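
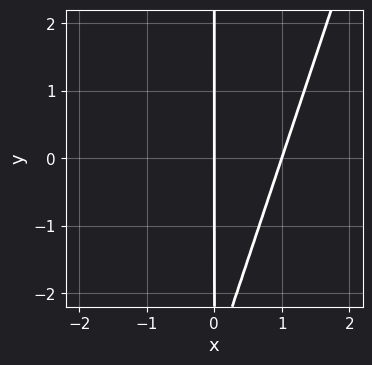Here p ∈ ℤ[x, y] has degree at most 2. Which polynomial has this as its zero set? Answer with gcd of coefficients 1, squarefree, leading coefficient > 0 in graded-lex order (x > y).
3*x^2 - x*y - 3*x

(a) The degree is 2 — the shape is more complex than any degree-1 curve.
(b) Reading off the gridlines: the visible y-axis segment lies entirely on the curve; the x-axis gridline crossings are at x ∈ {0, 1}.
(c) Assembling these constraints gives the stated polynomial.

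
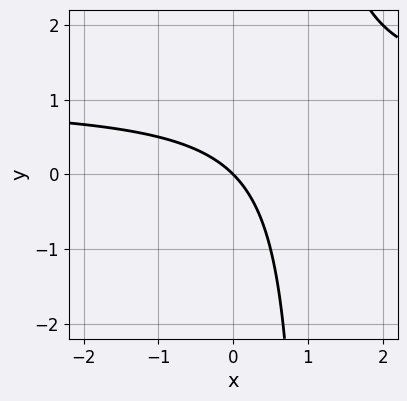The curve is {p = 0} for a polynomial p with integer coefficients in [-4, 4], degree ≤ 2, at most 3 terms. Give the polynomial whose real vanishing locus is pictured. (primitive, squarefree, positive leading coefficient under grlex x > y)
x*y - x - y

First, the degree is 2 — no degree-1 curve has this shape.
Next, from the visible intercepts: it crosses the x-axis at the gridline x = 0; one y-axis crossing is at y = 0.
Finally, putting this together gives p.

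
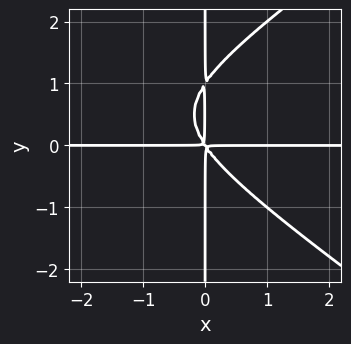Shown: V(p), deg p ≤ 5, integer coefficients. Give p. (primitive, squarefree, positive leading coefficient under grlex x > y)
1. Degree: a generic line meets the curve in up to 4 points, so deg p = 4.
2. Observable constraints: every point of the x-axis in the box is on the curve; the visible y-axis segment lies entirely on the curve.
3. Assembling these constraints gives the stated polynomial.

x^3*y - 2*x*y^3 + 3*x^2*y + 2*x*y^2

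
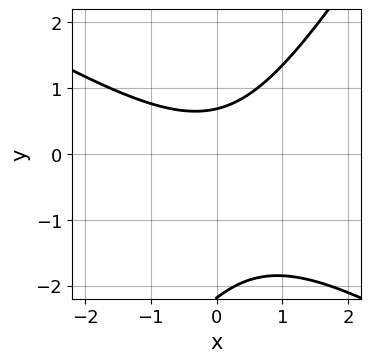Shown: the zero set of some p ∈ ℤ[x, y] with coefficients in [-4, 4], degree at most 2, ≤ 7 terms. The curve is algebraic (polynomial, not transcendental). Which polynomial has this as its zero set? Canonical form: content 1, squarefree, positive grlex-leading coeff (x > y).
1. Degree: no degree-1 curve has this shape, so deg p = 2.
2. Reading off the gridlines: the curve avoids every integer x-axis point in the box.
3. Together with the visible shape, these determine p as stated.

2*x^2 + 2*x*y - 2*y^2 - 3*y + 3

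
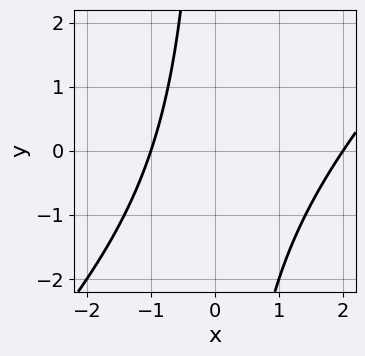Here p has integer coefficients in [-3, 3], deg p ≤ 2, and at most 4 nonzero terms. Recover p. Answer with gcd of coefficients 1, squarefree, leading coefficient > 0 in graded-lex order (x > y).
(a) The degree is 2 — no degree-1 curve has this shape.
(b) From the axis intercepts and sections: the x-axis gridline crossings are at x ∈ {-1, 2}; the curve avoids every integer y-axis point in the box.
(c) Putting this together gives p.

x^2 - x*y - x - 2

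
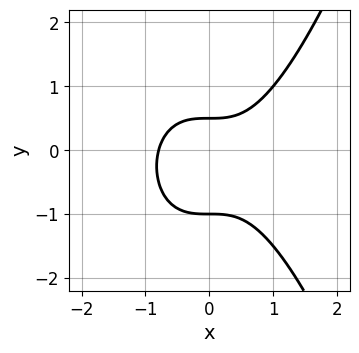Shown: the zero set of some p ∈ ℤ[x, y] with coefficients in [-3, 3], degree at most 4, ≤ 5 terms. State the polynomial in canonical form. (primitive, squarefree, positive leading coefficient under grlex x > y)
1. deg p = 3. A generic line meets the curve in up to 3 points.
2. Observable constraints: it crosses the y-axis at the gridline y = -1.
3. The integer polynomial consistent with all of this is the stated p.

2*x^3 - 2*y^2 - y + 1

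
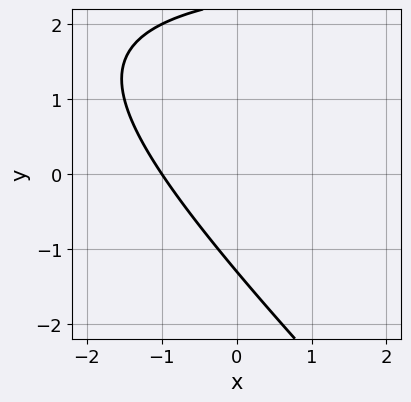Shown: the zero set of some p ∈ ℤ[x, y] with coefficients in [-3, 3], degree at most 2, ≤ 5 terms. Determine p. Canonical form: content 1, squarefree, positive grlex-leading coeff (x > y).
(a) Degree: no degree-1 curve has this shape, so deg p = 2.
(b) Against the integer gridlines: it crosses the x-axis at the gridline x = -1.
(c) These observations pin down the coefficients.

x*y + y^2 - 3*x - y - 3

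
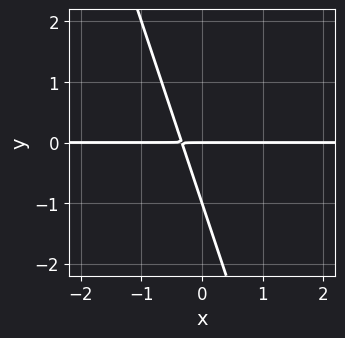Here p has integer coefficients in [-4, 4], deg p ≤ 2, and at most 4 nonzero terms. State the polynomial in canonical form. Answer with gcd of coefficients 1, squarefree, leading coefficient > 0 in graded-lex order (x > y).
3*x*y + y^2 + y

First, the degree is 2 — the shape is more complex than any degree-1 curve.
Then, observable constraints: every point of the x-axis in the box is on the curve; among the integer gridlines, it crosses the y-axis at y ∈ {-1, 0}.
Finally, putting this together gives p.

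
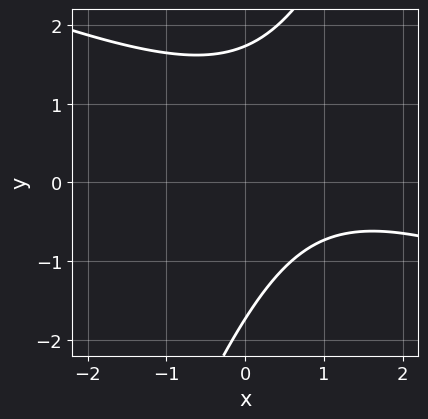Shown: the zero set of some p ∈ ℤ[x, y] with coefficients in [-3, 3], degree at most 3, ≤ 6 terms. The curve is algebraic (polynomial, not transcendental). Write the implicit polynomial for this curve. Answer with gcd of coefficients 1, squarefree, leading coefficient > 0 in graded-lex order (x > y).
1. deg p = 2. No degree-1 curve has this shape.
2. Checking where it meets the axes: it misses every integer gridline on the x-axis.
3. The integer polynomial consistent with all of this is the stated p.

x^2 + 2*x*y - y^2 - 2*x + 3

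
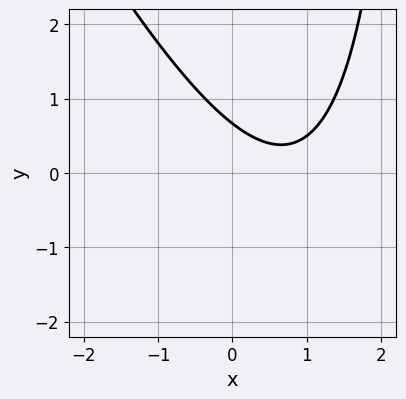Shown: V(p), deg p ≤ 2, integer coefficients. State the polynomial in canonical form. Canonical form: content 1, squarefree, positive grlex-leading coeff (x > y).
(a) The degree is 2 — the shape is more complex than any degree-1 curve.
(b) From the axis intercepts and sections: the curve avoids every integer x-axis point in the box.
(c) Matching integer coefficients to the picture gives p.

2*x^2 + x*y - 3*x - 3*y + 2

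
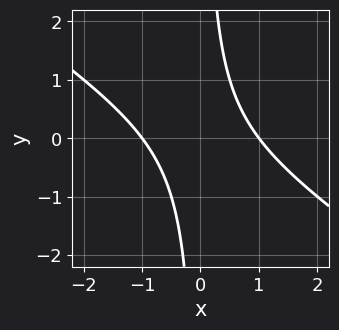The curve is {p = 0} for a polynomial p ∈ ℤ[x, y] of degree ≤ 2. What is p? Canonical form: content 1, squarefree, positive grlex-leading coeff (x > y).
2*x^2 + 3*x*y - 2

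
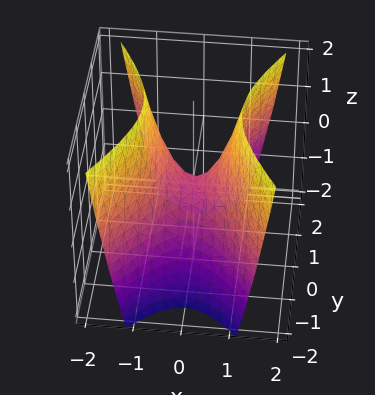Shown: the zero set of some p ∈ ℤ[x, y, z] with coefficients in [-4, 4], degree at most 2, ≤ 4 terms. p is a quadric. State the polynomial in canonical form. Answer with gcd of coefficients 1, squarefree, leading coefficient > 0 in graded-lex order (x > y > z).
(a) The degree is 2 — a saddle surface; a quadric.
(b) Symmetries: it's symmetric under x → −x, forcing even powers of x; the y ↦ −y reflection is a symmetry, so y appears only in even powers.
(c) Observable constraints: it meets the x-axis at x = 0 (among the integer gridlines); it crosses the y-axis at the gridline y = 0; one z-axis crossing is at z = 0.
(d) Putting this together gives p.

2*x^2 - y^2 - z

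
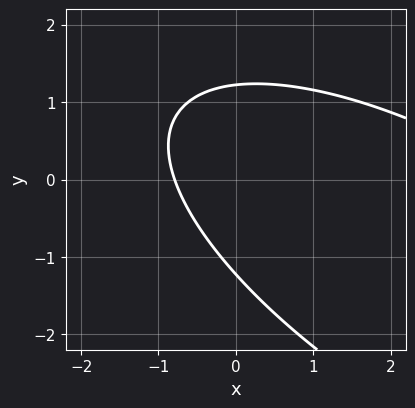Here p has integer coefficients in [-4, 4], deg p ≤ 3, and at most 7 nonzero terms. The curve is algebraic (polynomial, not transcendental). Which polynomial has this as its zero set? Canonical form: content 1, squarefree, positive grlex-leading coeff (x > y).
Degree: no degree-1 curve has this shape, so deg p = 2.
Putting this together gives p.

x^2 + 2*x*y + 2*y^2 - 3*x - 3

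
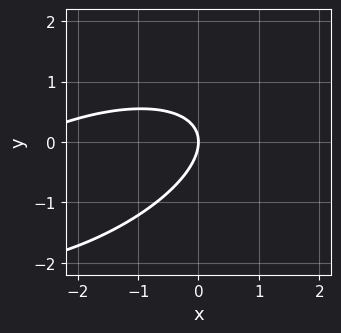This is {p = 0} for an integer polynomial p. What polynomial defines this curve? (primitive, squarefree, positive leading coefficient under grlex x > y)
x^2 - 2*x*y + 3*y^2 + 3*x

1. Degree: a generic line meets the curve in up to 2 points, so deg p = 2.
2. From the axis intercepts and sections: it meets the y-axis at y = 0 (among the integer gridlines); it crosses the x-axis at the gridline x = 0.
3. Assembling these constraints gives the stated polynomial.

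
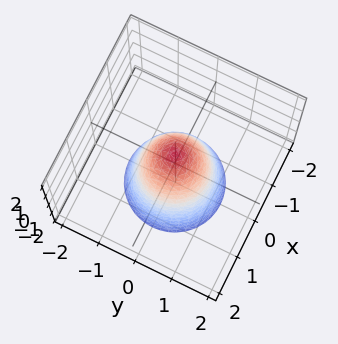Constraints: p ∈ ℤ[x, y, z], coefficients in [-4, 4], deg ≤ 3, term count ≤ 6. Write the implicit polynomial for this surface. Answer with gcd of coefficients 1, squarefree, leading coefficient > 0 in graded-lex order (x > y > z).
The degree is 2 — the shape is more complex than any degree-1 surface.
By symmetry, every cross-section ⟂ z is a circle, so x, y appear only via x² + y².
Reading off the gridlines: a circular section at z = -2 has radius between 1 and 2; it meets the z-axis at z = 1 (among the integer gridlines).
Putting this together gives p.

2*x^2 + 2*y^2 + z - 1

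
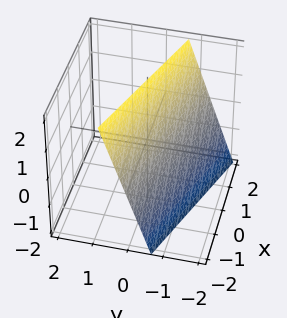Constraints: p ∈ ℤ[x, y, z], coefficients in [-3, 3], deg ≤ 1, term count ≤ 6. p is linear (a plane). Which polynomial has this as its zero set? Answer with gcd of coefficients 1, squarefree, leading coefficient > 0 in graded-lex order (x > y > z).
(a) deg p = 1. Every cross-section is a straight line — this is a plane.
(b) From the axis intercepts and sections: one z-axis crossing is at z = 2; one x-axis crossing is at x = -2.
(c) Fitting integer coefficients to these (and the overall shape) gives p.

x + 3*y - z + 2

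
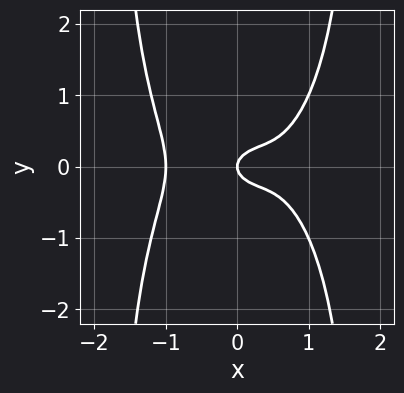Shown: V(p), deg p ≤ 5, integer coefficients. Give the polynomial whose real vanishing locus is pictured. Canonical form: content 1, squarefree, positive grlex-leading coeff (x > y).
2*x^4 + x^2*y^2 - x^2 - 3*y^2 + x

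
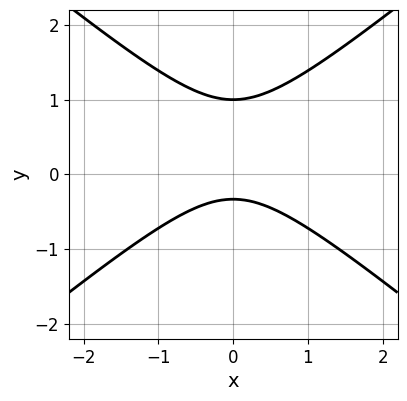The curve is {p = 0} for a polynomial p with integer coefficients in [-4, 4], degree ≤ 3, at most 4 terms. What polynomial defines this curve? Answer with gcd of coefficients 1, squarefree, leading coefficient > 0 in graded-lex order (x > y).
(a) Degree: the shape is more complex than any degree-1 curve, so deg p = 2.
(b) Symmetries: the x ↦ −x reflection is a symmetry, so x appears only in even powers.
(c) Reading off the gridlines: it crosses the y-axis at the gridline y = 1; no x-intercept at any integer in the box.
(d) Putting this together gives p.

2*x^2 - 3*y^2 + 2*y + 1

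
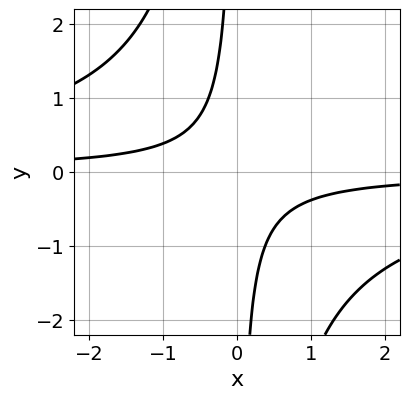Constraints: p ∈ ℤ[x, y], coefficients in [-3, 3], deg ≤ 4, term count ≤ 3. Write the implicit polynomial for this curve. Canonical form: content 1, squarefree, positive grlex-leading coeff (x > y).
(a) deg p = 4. The shape is more complex than any degree-3 curve.
(b) Checking where it meets the axes: it misses every integer gridline on the y-axis; no x-intercept at any integer in the box.
(c) Matching integer coefficients to the picture gives p.

x^2*y^2 + 3*x*y + 1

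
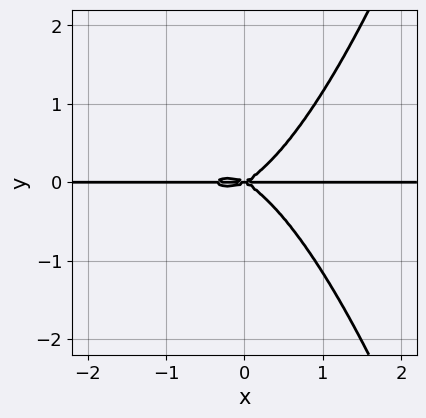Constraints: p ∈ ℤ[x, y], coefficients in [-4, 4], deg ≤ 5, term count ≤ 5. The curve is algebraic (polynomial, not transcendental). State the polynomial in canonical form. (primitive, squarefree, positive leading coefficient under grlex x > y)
3*x^3*y + x^2*y - 3*y^3

First, the degree is 4 — no degree-3 curve has this shape.
Next, observable constraints: the visible x-axis segment lies entirely on the curve; it crosses the y-axis at the gridline y = 0.
Finally, matching integer coefficients to the picture gives p.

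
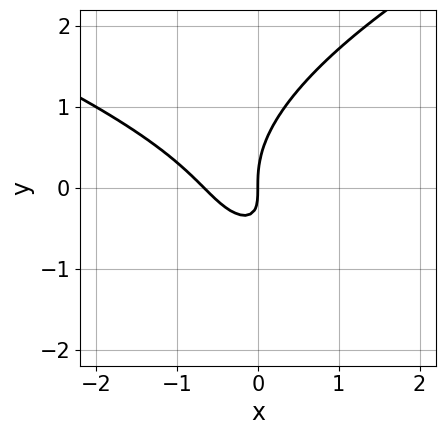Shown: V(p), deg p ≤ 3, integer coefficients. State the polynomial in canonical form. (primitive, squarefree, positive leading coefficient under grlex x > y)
(a) The degree is 3 — a generic line meets the curve in up to 3 points.
(b) Checking where it meets the axes: one y-axis crossing is at y = 0; one x-axis crossing is at x = 0.
(c) Together with the visible shape, these determine p as stated.

2*y^3 - 3*x^2 - 3*x*y - 2*x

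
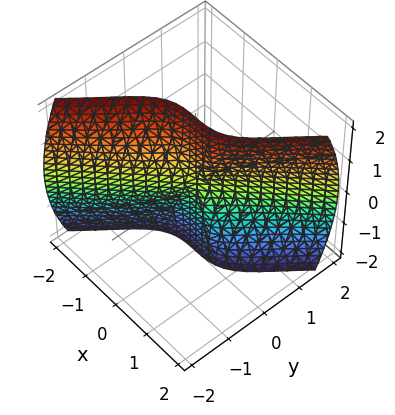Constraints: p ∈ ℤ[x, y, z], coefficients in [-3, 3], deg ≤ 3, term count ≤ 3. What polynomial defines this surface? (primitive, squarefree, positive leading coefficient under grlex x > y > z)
Degree: the shape is more complex than any degree-2 surface, so deg p = 3.
Against the integer gridlines: every point of the z-axis in the box is on the surface; one x-axis crossing is at x = 0; it crosses the y-axis at the gridline y = 0.
Fitting integer coefficients to these (and the overall shape) gives p.

3*x^3 - 3*y^3 - 2*y*z^2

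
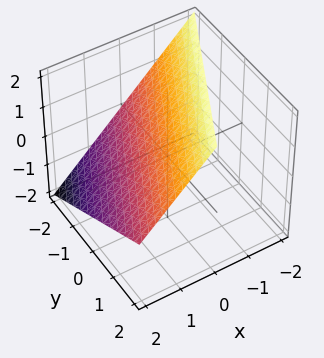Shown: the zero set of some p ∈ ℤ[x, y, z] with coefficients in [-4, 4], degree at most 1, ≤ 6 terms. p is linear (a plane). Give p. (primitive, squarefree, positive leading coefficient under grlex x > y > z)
2*x - y + 2*z - 2

(a) deg p = 1. Every cross-section is a straight line — this is a plane.
(b) Checking where it meets the axes: one z-axis crossing is at z = 1; it crosses the x-axis at the gridline x = 1.
(c) These observations pin down the coefficients. Check: (0, -2, 0) on the y-axis lies on the surface, and p(0, -2, 0) = 0. ✓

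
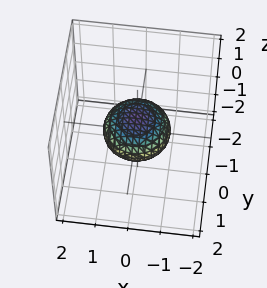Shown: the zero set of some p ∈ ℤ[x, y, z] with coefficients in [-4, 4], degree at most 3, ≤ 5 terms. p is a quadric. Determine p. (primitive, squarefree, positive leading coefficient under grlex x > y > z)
x^2 + y^2 + 2*z^2 - 1

deg p = 2.
Symmetries: the z ↦ −z reflection is a symmetry, so z appears only in even powers; rotational symmetry about the z-axis ⇒ p depends on x, y only through x² + y².
Observable constraints: the y-axis gridline crossings are at y ∈ {-1, 1}; a circular section at z = 0 has radius exactly 1.
Solving for integer coefficients yields p as stated.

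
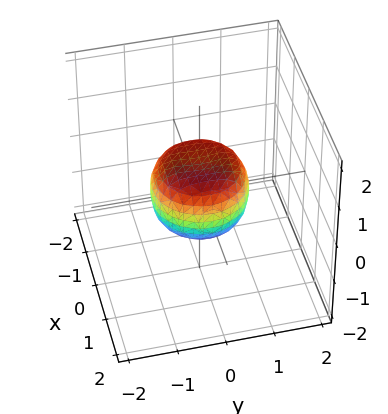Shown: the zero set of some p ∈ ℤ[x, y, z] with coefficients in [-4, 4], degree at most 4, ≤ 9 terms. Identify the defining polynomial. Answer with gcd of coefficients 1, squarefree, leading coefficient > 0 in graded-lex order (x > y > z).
(a) Degree: a generic line meets the surface in up to 4 points, so deg p = 4.
(b) Symmetries: every cross-section ⟂ z is a circle, so x, y appear only via x² + y².
(c) From the visible intercepts: among the integer gridlines, it crosses the x-axis at x ∈ {-1, 1}; the y-axis gridline crossings are at y ∈ {-1, 1}; a circular section at z = 0 has radius exactly 1.
(d) Putting this together gives p.

2*x^4 + 4*x^2*y^2 + 2*y^4 - x^2 - y^2 + 2*z^2 - 1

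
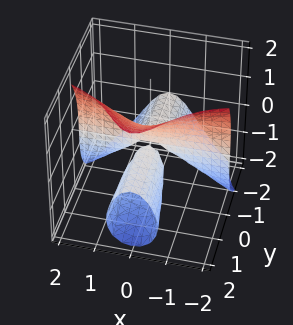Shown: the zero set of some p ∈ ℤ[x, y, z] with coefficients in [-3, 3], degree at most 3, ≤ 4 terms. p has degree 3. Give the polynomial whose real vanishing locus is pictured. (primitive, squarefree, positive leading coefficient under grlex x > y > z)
The picture has 2 separate pieces. They look like related sheets of one shape, so recover p as a whole.
deg p = 3. No degree-2 surface has this shape.
Checking where it meets the axes: it meets the z-axis at z = 0 (among the integer gridlines); the visible y-axis segment lies entirely on the surface.
Matching integer coefficients to the picture gives p. Check: (2, 0, 0) on the x-axis lies on the surface, and p(2, 0, 0) = 0. ✓

3*x^2*y - z^3 + 2*y*z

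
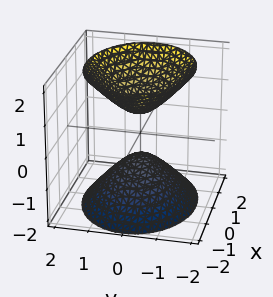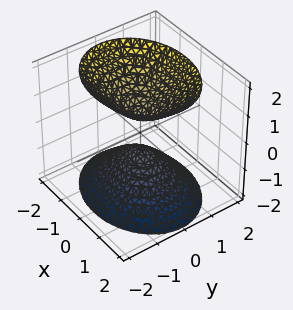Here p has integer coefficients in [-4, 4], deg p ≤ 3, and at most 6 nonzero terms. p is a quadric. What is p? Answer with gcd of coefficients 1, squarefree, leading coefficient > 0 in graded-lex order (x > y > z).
There are 2 components.
deg p = 2.
Symmetries: the y ↦ −y reflection is a symmetry, so y appears only in even powers; it's symmetric under x → −x, forcing even powers of x; it's symmetric under z → −z, forcing even powers of z.
From the visible intercepts: the surface avoids every integer x-axis point in the box; it misses every integer gridline on the y-axis.
Solving for integer coefficients yields p as stated.

2*x^2 + 3*y^2 - 2*z^2 + 1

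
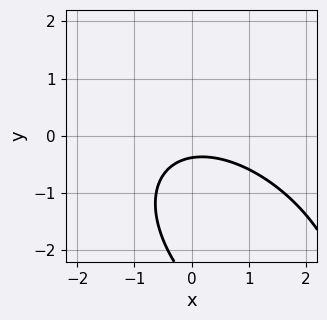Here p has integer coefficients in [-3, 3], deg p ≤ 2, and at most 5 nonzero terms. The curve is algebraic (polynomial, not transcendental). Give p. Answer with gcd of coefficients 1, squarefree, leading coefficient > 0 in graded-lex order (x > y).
x^2 + x*y + y^2 + 3*y + 1

First, degree: no degree-1 curve has this shape, so deg p = 2.
Then, from the visible intercepts: no x-intercept at any integer in the box.
Finally, these observations pin down the coefficients.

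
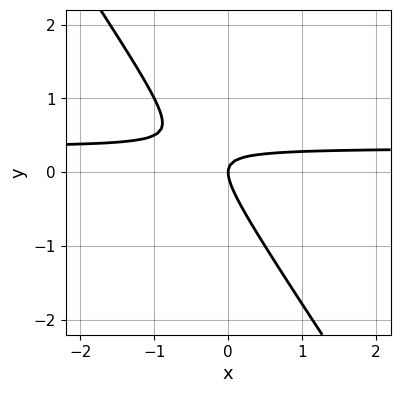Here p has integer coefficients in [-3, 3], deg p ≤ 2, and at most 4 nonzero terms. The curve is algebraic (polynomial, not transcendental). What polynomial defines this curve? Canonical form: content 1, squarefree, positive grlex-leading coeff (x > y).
3*x*y + 2*y^2 - x

Degree: the shape is more complex than any degree-1 curve, so deg p = 2.
Against the integer gridlines: it meets the x-axis at x = 0 (among the integer gridlines); it crosses the y-axis at the gridline y = 0.
The integer polynomial consistent with all of this is the stated p.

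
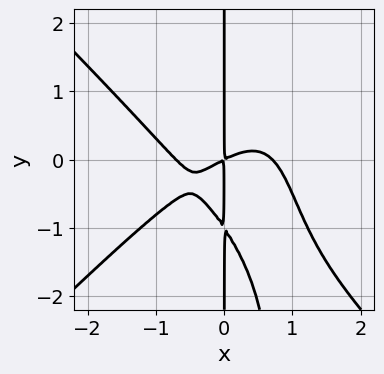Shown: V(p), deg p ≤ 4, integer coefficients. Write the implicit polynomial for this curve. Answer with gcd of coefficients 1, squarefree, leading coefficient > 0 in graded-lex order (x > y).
2*x^4 - 2*x^2*y^2 + 2*x*y^2 - x^2 + 2*x*y

(a) deg p = 4.
(b) Against the integer gridlines: the visible y-axis segment lies entirely on the curve.
(c) Together with the visible shape, these determine p as stated.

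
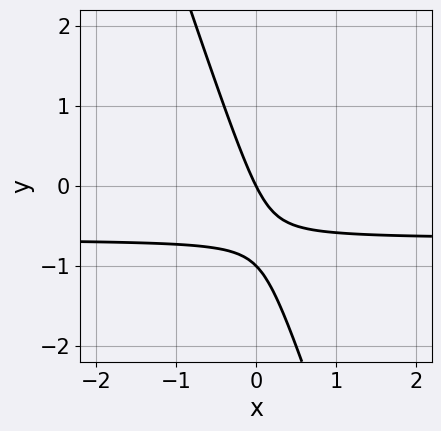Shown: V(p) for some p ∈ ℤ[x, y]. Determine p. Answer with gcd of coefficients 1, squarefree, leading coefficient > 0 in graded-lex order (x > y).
3*x*y + y^2 + 2*x + y

(a) deg p = 2.
(b) Observable constraints: it crosses the x-axis at the gridline x = 0; the y-axis gridline crossings are at y ∈ {-1, 0}.
(c) Together with the visible shape, these determine p as stated.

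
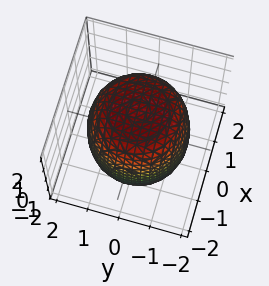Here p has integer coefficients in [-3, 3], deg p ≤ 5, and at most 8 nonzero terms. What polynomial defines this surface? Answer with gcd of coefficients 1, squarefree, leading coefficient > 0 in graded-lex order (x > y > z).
x^4 + 2*x^2*y^2 + y^4 - x^2 - y^2 + z^2 - 3

deg p = 4. No degree-3 surface has this shape.
By symmetry, every cross-section ⟂ z is a circle, so x, y appear only via x² + y².
From the visible intercepts: a circular section at z = -1 has radius between 1 and 2.
Assembling these constraints gives the stated polynomial.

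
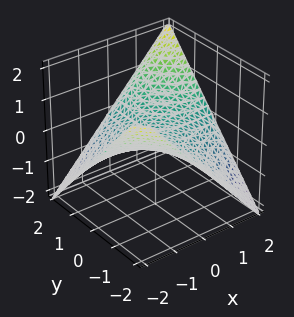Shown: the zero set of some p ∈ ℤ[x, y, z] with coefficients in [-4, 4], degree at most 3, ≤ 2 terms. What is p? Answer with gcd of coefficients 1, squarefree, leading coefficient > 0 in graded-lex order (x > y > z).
(a) The degree is 2 — a saddle surface; a quadric.
(b) From the axis intercepts and sections: the visible x-axis segment lies entirely on the surface; one z-axis crossing is at z = 0; every point of the y-axis in the box is on the surface.
(c) Putting this together gives p.

x*y - 2*z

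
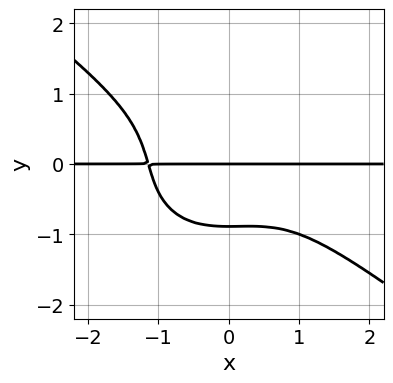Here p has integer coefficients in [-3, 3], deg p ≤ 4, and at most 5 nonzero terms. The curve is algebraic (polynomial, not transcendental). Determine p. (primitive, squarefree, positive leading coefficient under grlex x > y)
1. The degree is 4 — no degree-3 curve has this shape.
2. From the axis intercepts and sections: the visible x-axis segment lies entirely on the curve; it meets the y-axis at y = 0 (among the integer gridlines).
3. Solving for integer coefficients yields p as stated.

2*x^3*y + x^2*y^2 + 3*y^4 + y^2 + 3*y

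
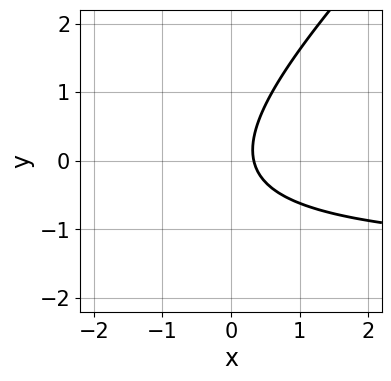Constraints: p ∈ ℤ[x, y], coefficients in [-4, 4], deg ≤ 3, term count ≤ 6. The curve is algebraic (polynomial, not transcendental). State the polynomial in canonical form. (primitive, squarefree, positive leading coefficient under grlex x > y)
2*x*y - 2*y^2 + 3*x - 1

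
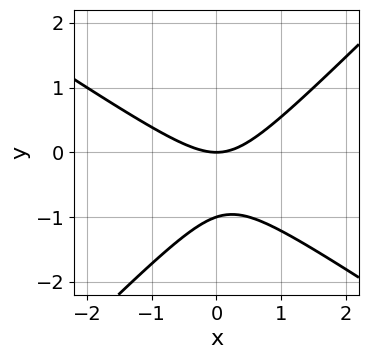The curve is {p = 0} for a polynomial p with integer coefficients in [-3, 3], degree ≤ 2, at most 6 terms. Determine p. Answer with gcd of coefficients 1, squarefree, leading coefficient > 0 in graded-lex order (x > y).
2*x^2 + x*y - 3*y^2 - 3*y

(a) The degree is 2 — a generic line meets the curve in up to 2 points.
(b) Observable constraints: the y-axis gridline crossings are at y ∈ {-1, 0}; it crosses the x-axis at the gridline x = 0.
(c) Matching integer coefficients to the picture gives p.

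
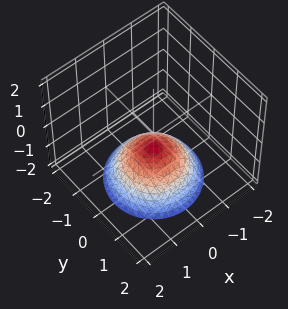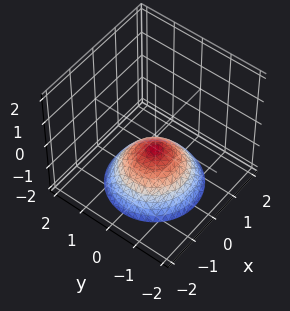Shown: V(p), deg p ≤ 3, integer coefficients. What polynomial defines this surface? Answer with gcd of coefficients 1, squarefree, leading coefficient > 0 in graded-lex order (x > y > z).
deg p = 2. The shape is more complex than any degree-1 surface.
By symmetry, every cross-section ⟂ z is a circle, so x, y appear only via x² + y².
Observable constraints: no x-intercept at any integer in the box; a circular section at z = -1 has radius between 0 and 1; the surface avoids every integer y-axis point in the box.
Fitting integer coefficients to these (and the overall shape) gives p.

2*x^2 + 2*y^2 + 3*z + 2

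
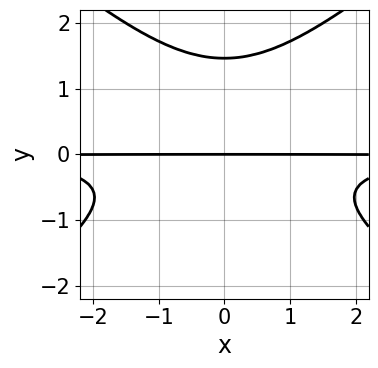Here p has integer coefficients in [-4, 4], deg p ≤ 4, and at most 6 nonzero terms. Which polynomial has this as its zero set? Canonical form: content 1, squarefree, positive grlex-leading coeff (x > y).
deg p = 4. A generic line meets the curve in up to 4 points.
Symmetries: it's symmetric under x → −x, forcing even powers of x.
Checking where it meets the axes: every point of the x-axis in the box is on the curve; it crosses the y-axis at the gridline y = 0.
Putting this together gives p.

2*x^2*y^2 - 3*y^4 + 3*y^3 + 3*y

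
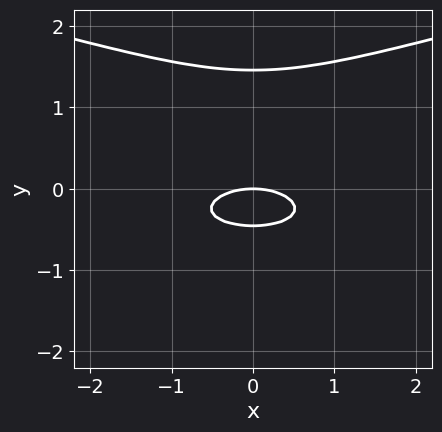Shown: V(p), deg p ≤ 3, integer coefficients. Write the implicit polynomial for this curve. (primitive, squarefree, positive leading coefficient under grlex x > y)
3*y^3 - x^2 - 3*y^2 - 2*y

First, degree: no degree-2 curve has this shape, so deg p = 3.
Then, symmetries: mirror symmetry x ↦ −x ⇒ only even powers of x.
Then, checking where it meets the axes: it meets the y-axis at y = 0 (among the integer gridlines); it crosses the x-axis at the gridline x = 0.
Finally, fitting integer coefficients to these (and the overall shape) gives p.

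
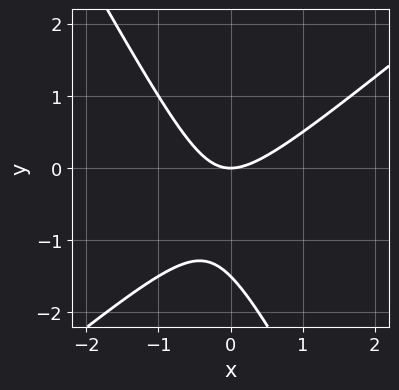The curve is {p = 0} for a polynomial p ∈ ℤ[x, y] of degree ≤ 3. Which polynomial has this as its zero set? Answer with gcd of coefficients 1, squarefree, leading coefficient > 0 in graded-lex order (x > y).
3*x^2 - 2*x*y - 2*y^2 - 3*y

(a) deg p = 2.
(b) Reading off the gridlines: one x-axis crossing is at x = 0; one y-axis crossing is at y = 0.
(c) These observations pin down the coefficients.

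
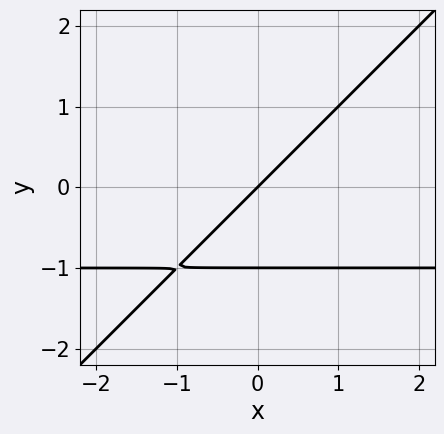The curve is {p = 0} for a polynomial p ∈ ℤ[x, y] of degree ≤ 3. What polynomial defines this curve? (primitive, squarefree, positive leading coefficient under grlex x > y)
(a) Degree: the shape is more complex than any degree-1 curve, so deg p = 2.
(b) Against the integer gridlines: it crosses the x-axis at the gridline x = 0; among the integer gridlines, it crosses the y-axis at y ∈ {-1, 0}.
(c) Matching integer coefficients to the picture gives p.

x*y - y^2 + x - y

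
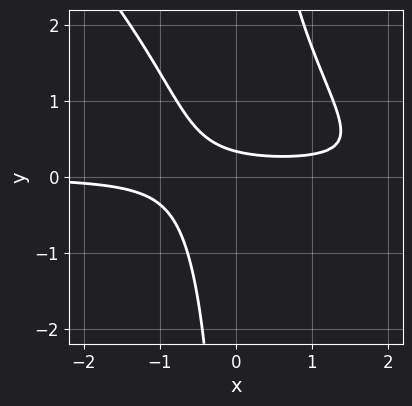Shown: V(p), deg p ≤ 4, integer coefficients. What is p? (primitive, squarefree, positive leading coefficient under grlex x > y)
2*x^2*y + 2*x*y^2 - 3*x*y - 3*y + 1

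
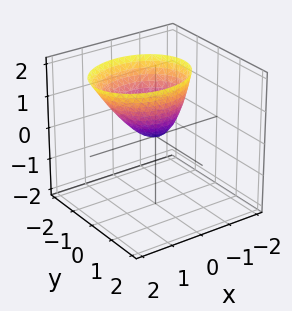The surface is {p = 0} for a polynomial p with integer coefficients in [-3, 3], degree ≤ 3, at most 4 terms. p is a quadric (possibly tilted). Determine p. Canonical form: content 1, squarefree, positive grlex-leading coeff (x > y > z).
2*x^2 - x*z + 3*y^2 - 2*z

(a) The degree is 2 — a generic line meets the surface in up to 2 points.
(b) Reading off the gridlines: it meets the y-axis at y = 0 (among the integer gridlines); it crosses the z-axis at the gridline z = 0; it meets the x-axis at x = 0 (among the integer gridlines).
(c) Assembling these constraints gives the stated polynomial.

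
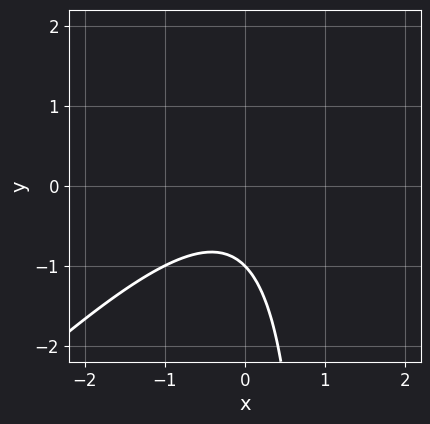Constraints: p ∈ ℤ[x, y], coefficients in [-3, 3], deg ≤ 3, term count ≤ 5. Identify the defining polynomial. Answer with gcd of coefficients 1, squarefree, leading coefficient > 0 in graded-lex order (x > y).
x^2 - x*y + y + 1

Degree: no degree-1 curve has this shape, so deg p = 2.
From the visible intercepts: it meets the y-axis at y = -1 (among the integer gridlines); it misses every integer gridline on the x-axis.
The integer polynomial consistent with all of this is the stated p.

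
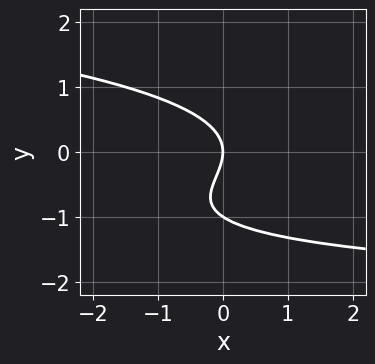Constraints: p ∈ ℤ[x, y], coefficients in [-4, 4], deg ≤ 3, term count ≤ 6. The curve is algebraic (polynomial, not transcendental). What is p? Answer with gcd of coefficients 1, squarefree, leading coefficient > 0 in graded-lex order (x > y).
3*y^3 + x*y + 3*y^2 + 3*x

1. Degree: no degree-2 curve has this shape, so deg p = 3.
2. Checking where it meets the axes: it meets the x-axis at x = 0 (among the integer gridlines); among the integer gridlines, it crosses the y-axis at y ∈ {-1, 0}.
3. Assembling these constraints gives the stated polynomial.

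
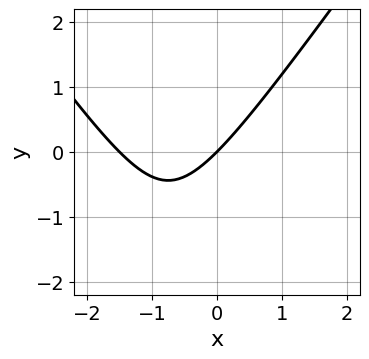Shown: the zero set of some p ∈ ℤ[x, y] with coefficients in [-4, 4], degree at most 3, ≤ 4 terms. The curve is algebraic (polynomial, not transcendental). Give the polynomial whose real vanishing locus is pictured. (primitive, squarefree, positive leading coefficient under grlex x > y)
2*x^2 - y^2 + 3*x - 3*y

(a) Degree: no degree-1 curve has this shape, so deg p = 2.
(b) Observable constraints: it crosses the x-axis at the gridline x = 0; one y-axis crossing is at y = 0.
(c) Putting this together gives p.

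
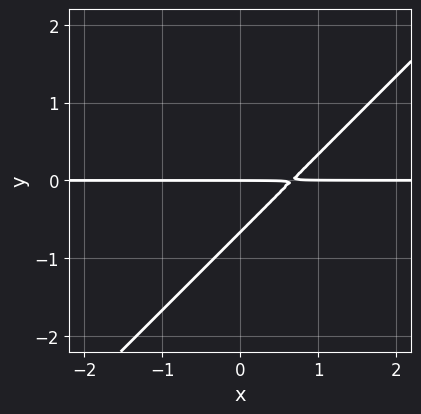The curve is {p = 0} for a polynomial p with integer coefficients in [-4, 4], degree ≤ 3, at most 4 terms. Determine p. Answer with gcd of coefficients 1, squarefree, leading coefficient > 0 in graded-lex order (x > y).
3*x*y - 3*y^2 - 2*y

(a) Degree: no degree-1 curve has this shape, so deg p = 2.
(b) Checking where it meets the axes: every point of the x-axis in the box is on the curve; it meets the y-axis at y = 0 (among the integer gridlines).
(c) The integer polynomial consistent with all of this is the stated p.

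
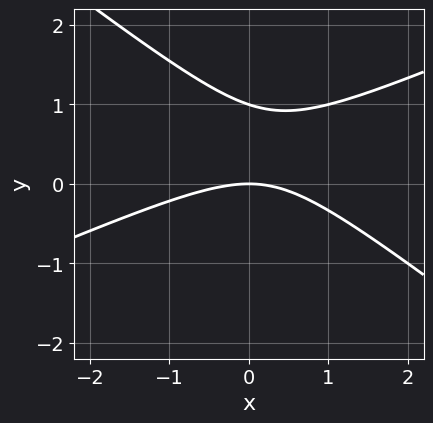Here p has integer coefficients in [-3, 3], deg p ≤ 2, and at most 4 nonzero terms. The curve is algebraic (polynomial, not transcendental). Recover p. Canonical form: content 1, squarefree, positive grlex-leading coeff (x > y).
x^2 - x*y - 3*y^2 + 3*y

deg p = 2. A generic line meets the curve in up to 2 points.
From the visible intercepts: the y-axis gridline crossings are at y ∈ {0, 1}; it meets the x-axis at x = 0 (among the integer gridlines).
Fitting integer coefficients to these (and the overall shape) gives p.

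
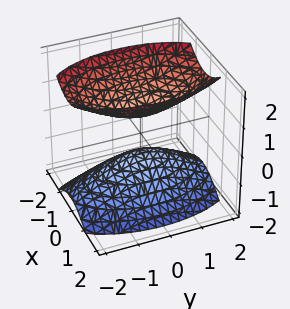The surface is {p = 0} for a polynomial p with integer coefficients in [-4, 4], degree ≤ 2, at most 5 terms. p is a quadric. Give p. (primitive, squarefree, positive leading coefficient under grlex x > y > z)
There are 2 components.
The degree is 2 — two separate bowl-shaped sheets opening away from each other; a quadric.
Symmetries: mirror symmetry x ↦ −x ⇒ only even powers of x; mirror symmetry y ↦ −y ⇒ only even powers of y; mirror symmetry z ↦ −z ⇒ only even powers of z.
From the visible intercepts: it misses every integer gridline on the x-axis; it misses every integer gridline on the y-axis.
Together with the visible shape, these determine p as stated.

3*x^2 + y^2 - 2*z^2 + 1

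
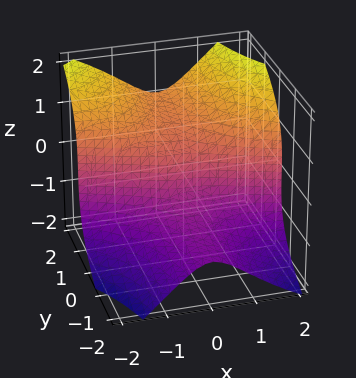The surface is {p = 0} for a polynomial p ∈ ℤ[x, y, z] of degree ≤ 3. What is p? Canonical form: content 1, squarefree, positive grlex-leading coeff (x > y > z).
x^3 + 3*x^2*y - 2*z^3 + y

deg p = 3. No degree-2 surface has this shape.
Reading off the gridlines: one x-axis crossing is at x = 0; it crosses the z-axis at the gridline z = 0.
Putting this together gives p.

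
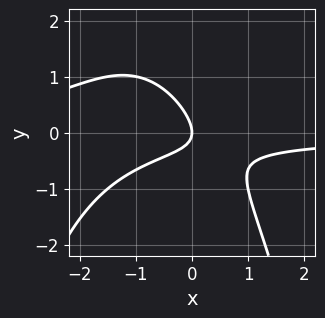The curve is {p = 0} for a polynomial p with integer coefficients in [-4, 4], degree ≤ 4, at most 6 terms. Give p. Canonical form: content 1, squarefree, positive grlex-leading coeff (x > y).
2*x^2*y + 3*x*y + 3*y^2 + 2*x

deg p = 3.
From the axis intercepts and sections: it crosses the x-axis at the gridline x = 0; it meets the y-axis at y = 0 (among the integer gridlines).
Solving for integer coefficients yields p as stated.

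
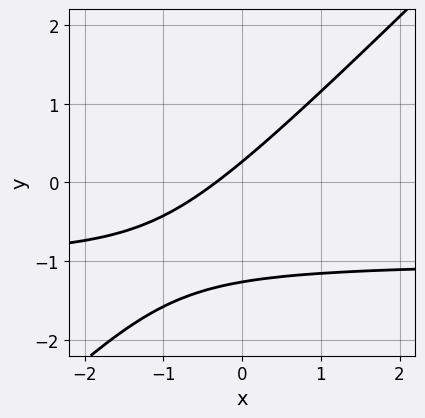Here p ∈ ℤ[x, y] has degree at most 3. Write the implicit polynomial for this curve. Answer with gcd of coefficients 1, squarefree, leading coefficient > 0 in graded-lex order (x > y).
1. Degree: the shape is more complex than any degree-1 curve, so deg p = 2.
2. Solving for integer coefficients yields p as stated.

3*x*y - 3*y^2 + 3*x - 3*y + 1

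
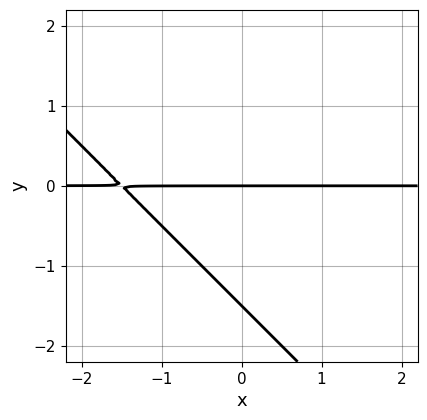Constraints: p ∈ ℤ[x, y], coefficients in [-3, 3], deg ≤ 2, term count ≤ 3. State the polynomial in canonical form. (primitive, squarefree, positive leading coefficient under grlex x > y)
(a) deg p = 2. The shape is more complex than any degree-1 curve.
(b) Reading off the gridlines: every point of the x-axis in the box is on the curve; it meets the y-axis at y = 0 (among the integer gridlines).
(c) Matching integer coefficients to the picture gives p.

2*x*y + 2*y^2 + 3*y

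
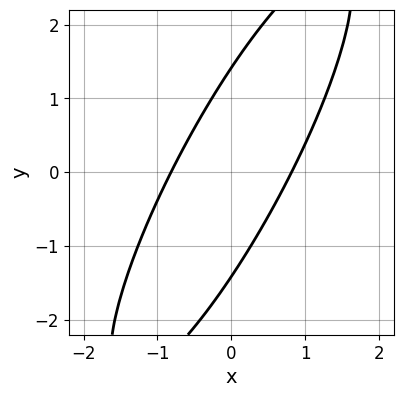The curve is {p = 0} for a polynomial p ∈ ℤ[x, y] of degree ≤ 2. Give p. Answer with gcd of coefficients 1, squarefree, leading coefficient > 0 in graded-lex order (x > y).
deg p = 2. A generic line meets the curve in up to 2 points.
The integer polynomial consistent with all of this is the stated p.

3*x^2 - 3*x*y + y^2 - 2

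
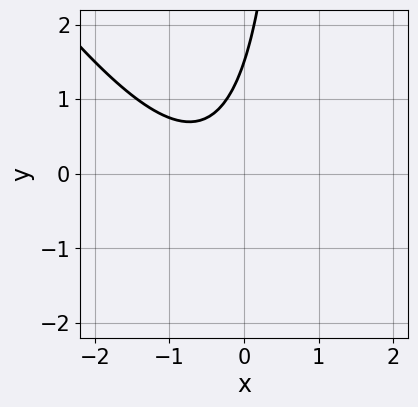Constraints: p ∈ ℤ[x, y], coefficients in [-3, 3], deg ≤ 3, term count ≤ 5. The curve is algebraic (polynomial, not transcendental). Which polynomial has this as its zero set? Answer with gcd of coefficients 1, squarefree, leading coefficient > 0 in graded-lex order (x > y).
1. The degree is 2 — a generic line meets the curve in up to 2 points.
2. From the axis intercepts and sections: it misses every integer gridline on the x-axis.
3. The integer polynomial consistent with all of this is the stated p.

3*x^2 + 2*x*y + 3*x - 2*y + 3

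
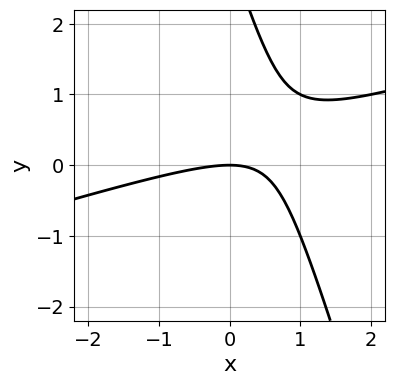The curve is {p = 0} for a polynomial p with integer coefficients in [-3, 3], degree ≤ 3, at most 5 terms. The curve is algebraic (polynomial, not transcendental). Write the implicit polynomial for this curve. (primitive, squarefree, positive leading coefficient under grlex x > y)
(a) The degree is 2 — the shape is more complex than any degree-1 curve.
(b) From the visible intercepts: it meets the x-axis at x = 0 (among the integer gridlines); one y-axis crossing is at y = 0.
(c) The integer polynomial consistent with all of this is the stated p.

x^2 - 3*x*y - y^2 + 3*y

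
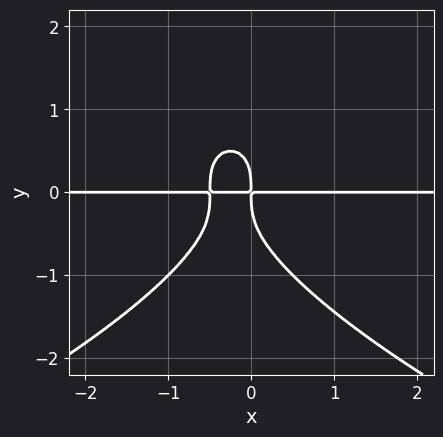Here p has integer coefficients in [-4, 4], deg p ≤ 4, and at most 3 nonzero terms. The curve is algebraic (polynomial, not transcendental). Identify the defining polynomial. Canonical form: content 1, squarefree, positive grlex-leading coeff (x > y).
deg p = 4. A generic line meets the curve in up to 4 points.
Reading off the gridlines: the visible x-axis segment lies entirely on the curve.
Putting this together gives p.

y^4 + 2*x^2*y + x*y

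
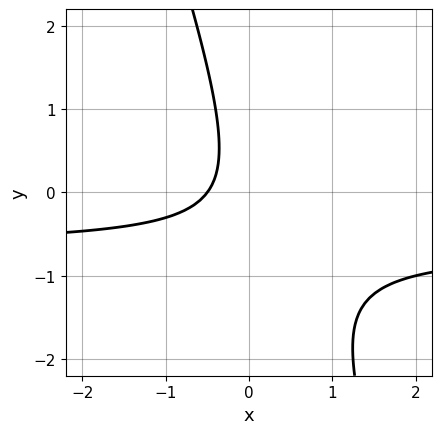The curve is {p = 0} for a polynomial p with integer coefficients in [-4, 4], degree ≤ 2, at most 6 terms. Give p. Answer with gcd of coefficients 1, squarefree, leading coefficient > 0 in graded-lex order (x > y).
3*x*y + y^2 + 2*x + 1

First, deg p = 2. A generic line meets the curve in up to 2 points.
Then, from the visible intercepts: the curve avoids every integer y-axis point in the box.
Finally, the integer polynomial consistent with all of this is the stated p.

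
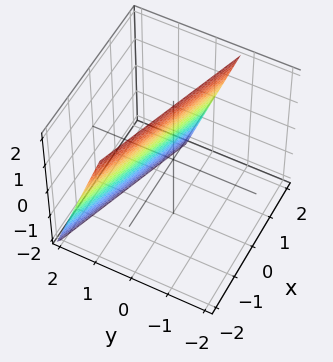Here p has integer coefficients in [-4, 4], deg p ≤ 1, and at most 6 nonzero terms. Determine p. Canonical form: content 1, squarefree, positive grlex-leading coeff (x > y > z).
x + 3*y + z - 2

Degree: every cross-section is a straight line — this is a plane, so deg p = 1.
Checking where it meets the axes: it crosses the x-axis at the gridline x = 2; it meets the z-axis at z = 2 (among the integer gridlines).
Solving for integer coefficients yields p as stated.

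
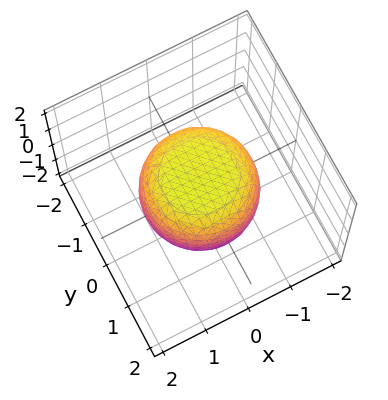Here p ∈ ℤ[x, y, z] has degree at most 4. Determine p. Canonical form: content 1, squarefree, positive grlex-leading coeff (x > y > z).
2*x^4 + 4*x^2*y^2 + 2*y^4 - x^2 - y^2 + 3*z^2 - 3

First, the degree is 4 — a generic line meets the surface in up to 4 points.
Then, by symmetry, the z-axis is an axis of rotation, so x and y enter only as x² + y².
Then, observable constraints: a circular section at z = 0 has radius between 1 and 2; among the integer gridlines, it crosses the z-axis at z ∈ {-1, 1}.
Finally, the integer polynomial consistent with all of this is the stated p.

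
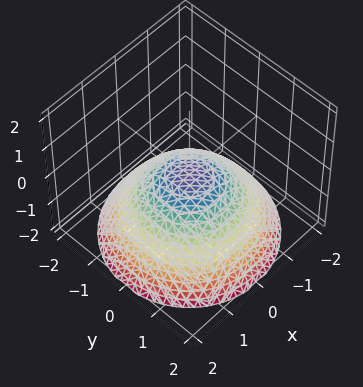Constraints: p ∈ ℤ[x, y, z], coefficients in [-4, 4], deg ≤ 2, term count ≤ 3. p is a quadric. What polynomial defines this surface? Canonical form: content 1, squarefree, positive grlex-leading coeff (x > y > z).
(a) The degree is 2 — a single bowl opening along one axis; a quadric.
(b) Symmetries: rotational symmetry about the z-axis ⇒ p depends on x, y only through x² + y².
(c) Against the integer gridlines: one x-axis crossing is at x = 0; it meets the y-axis at y = 0 (among the integer gridlines); one z-axis crossing is at z = 0; a circular section at z = -1 has radius between 1 and 2.
(d) These observations pin down the coefficients.

x^2 + y^2 + 2*z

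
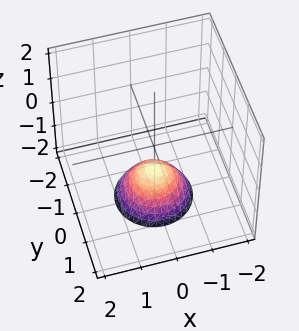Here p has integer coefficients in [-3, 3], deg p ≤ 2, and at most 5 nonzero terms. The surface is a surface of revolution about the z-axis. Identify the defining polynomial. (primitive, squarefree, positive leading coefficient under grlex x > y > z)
1. deg p = 2. A generic line meets the surface in up to 2 points.
2. Symmetries: the surface is invariant under rotation about z: p = q(x² + y², z).
3. From the axis intercepts and sections: it misses every integer gridline on the x-axis; a circular section at z = -2 has radius exactly 1; the surface avoids every integer y-axis point in the box.
4. Fitting integer coefficients to these (and the overall shape) gives p. Check: (0, 0, -1) on the z-axis lies on the surface, and p(0, 0, -1) = 0. ✓

x^2 + y^2 + z + 1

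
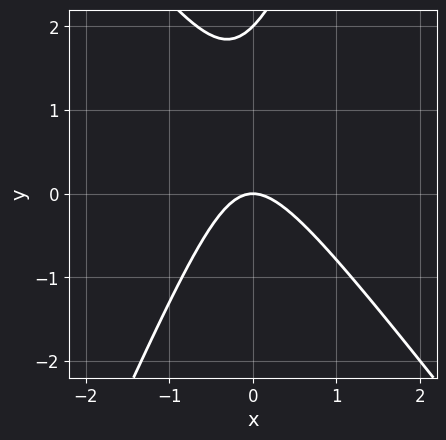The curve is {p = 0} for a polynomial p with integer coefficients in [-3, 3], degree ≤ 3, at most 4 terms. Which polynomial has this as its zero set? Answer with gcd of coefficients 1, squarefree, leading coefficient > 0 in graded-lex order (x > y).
(a) Degree: the shape is more complex than any degree-1 curve, so deg p = 2.
(b) From the visible intercepts: it meets the x-axis at x = 0 (among the integer gridlines); the y-axis gridline crossings are at y ∈ {0, 2}.
(c) Solving for integer coefficients yields p as stated.

3*x^2 + x*y - y^2 + 2*y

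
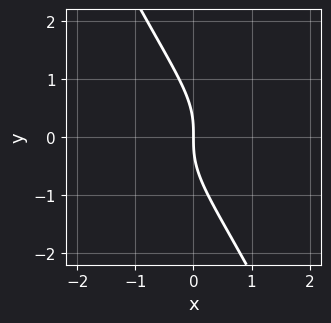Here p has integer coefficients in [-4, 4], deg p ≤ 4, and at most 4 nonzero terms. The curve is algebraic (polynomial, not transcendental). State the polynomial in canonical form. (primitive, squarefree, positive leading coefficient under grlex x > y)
2*x*y^2 + y^3 + 2*x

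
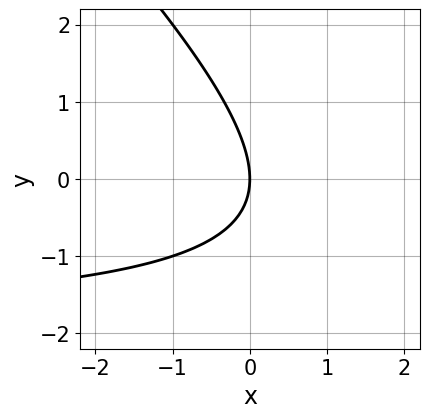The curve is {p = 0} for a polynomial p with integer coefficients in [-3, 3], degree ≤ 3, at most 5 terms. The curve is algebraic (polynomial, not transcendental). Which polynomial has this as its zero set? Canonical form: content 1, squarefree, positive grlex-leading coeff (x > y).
x*y + y^2 + 2*x

(a) The degree is 2 — the shape is more complex than any degree-1 curve.
(b) Against the integer gridlines: one y-axis crossing is at y = 0; it crosses the x-axis at the gridline x = 0.
(c) Solving for integer coefficients yields p as stated.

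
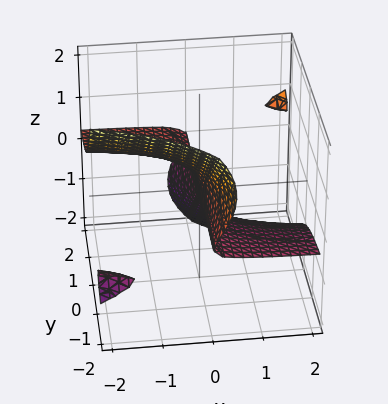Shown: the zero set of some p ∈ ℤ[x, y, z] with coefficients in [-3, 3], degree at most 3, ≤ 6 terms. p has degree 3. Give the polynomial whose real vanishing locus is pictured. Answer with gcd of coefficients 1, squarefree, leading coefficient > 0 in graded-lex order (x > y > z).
3*x*y*z - 3*y*z^2 - 3*z^3 - 2*x

1. I count 2 distinct pieces. They look like related sheets of one shape, so recover p as a whole.
2. The degree is 3 — a generic line meets the surface in up to 3 points.
3. Checking where it meets the axes: it meets the z-axis at z = 0 (among the integer gridlines); it meets the x-axis at x = 0 (among the integer gridlines); every point of the y-axis in the box is on the surface.
4. The integer polynomial consistent with all of this is the stated p.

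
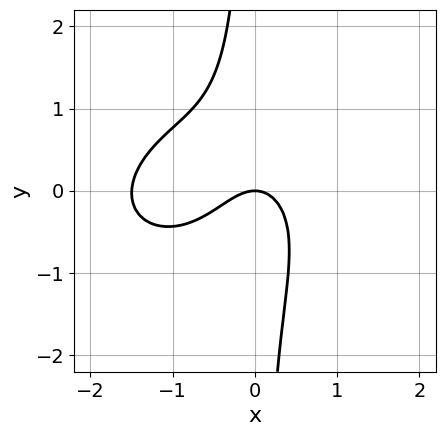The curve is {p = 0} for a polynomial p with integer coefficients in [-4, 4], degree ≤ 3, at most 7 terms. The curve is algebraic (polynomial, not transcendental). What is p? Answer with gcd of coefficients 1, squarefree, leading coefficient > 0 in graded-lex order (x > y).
First, degree: the shape is more complex than any degree-2 curve, so deg p = 3.
Then, from the visible intercepts: one y-axis crossing is at y = 0; it crosses the x-axis at the gridline x = 0.
Finally, putting this together gives p.

2*x^3 - x^2*y + 3*x*y^2 + 3*x^2 + 2*y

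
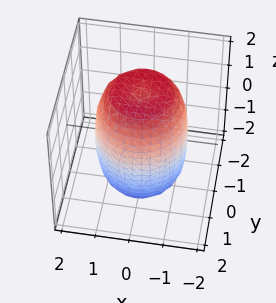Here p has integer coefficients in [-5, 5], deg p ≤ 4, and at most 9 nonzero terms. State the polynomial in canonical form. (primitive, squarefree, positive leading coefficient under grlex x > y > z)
2*x^4 + 4*x^2*y^2 + 2*y^4 - 2*x^2 - 2*y^2 + z^2 - 3

First, the degree is 4 — a generic line meets the surface in up to 4 points.
Next, by symmetry, the z-axis is an axis of rotation, so x and y enter only as x² + y².
Then, checking where it meets the axes: a circular section at z = -1 has radius between 1 and 2.
Finally, matching integer coefficients to the picture gives p.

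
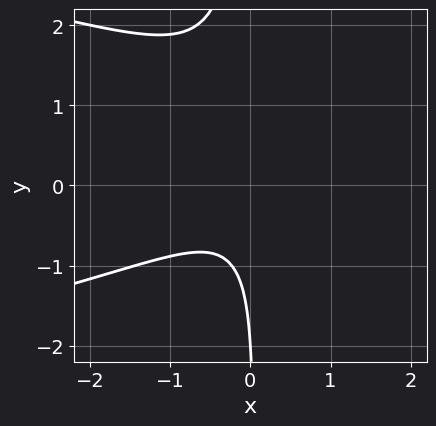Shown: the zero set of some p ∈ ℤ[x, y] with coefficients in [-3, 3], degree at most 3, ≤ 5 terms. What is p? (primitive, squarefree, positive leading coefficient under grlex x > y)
The degree is 3 — the shape is more complex than any degree-2 curve.
Against the integer gridlines: one y-axis crossing is at y = -2; no x-intercept at any integer in the box.
Assembling these constraints gives the stated polynomial.

3*x*y^2 + 3*x^2 - 2*x*y + y + 2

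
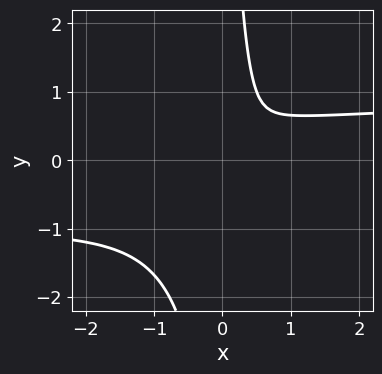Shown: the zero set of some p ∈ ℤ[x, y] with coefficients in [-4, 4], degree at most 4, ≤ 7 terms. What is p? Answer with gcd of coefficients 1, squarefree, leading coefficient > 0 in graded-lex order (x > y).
First, deg p = 4. No degree-3 curve has this shape.
Finally, putting this together gives p.

x^2*y^2 + 2*x*y^3 + 2*x*y^2 - x^2 - 2*y^2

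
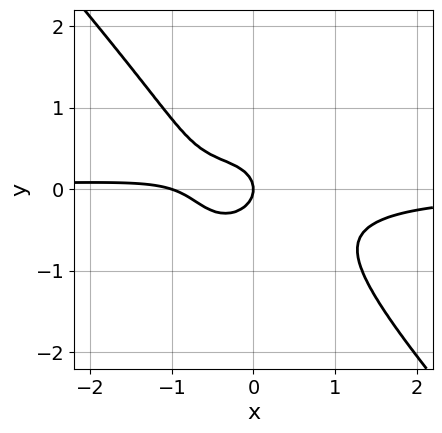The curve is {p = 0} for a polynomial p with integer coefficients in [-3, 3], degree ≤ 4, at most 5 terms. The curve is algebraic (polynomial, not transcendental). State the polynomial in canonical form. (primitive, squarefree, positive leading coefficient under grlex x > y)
3*x^3*y + 2*y^4 + x^2 + 2*y^2 + x

First, deg p = 4. The shape is more complex than any degree-3 curve.
Next, observable constraints: among the integer gridlines, it crosses the x-axis at x ∈ {-1, 0}; it meets the y-axis at y = 0 (among the integer gridlines).
Finally, the integer polynomial consistent with all of this is the stated p.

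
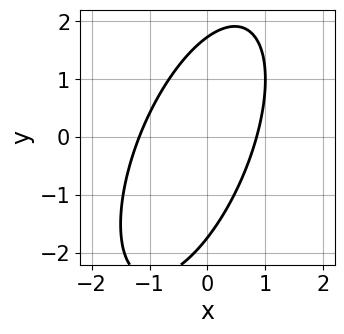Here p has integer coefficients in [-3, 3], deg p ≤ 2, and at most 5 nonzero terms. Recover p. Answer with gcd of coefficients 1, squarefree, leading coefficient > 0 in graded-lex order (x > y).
1. The degree is 2 — no degree-1 curve has this shape.
2. Solving for integer coefficients yields p as stated.

3*x^2 - 2*x*y + y^2 + x - 3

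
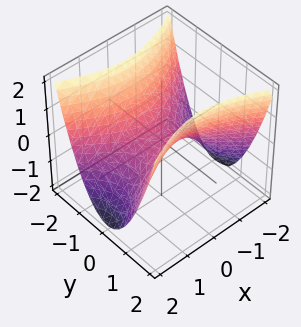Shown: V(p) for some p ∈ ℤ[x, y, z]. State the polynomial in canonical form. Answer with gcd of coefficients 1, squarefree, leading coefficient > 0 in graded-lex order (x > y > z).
(a) The degree is 2 — a hyperbolic paraboloid; a quadric.
(b) Symmetries: the x ↦ −x reflection is a symmetry, so x appears only in even powers; the y ↦ −y reflection is a symmetry, so y appears only in even powers.
(c) From the axis intercepts and sections: it crosses the y-axis at the gridline y = 0; it meets the z-axis at z = 0 (among the integer gridlines).
(d) These observations pin down the coefficients.

x^2 - 2*y^2 + 2*z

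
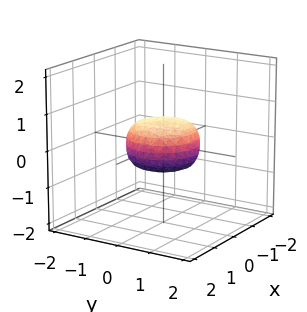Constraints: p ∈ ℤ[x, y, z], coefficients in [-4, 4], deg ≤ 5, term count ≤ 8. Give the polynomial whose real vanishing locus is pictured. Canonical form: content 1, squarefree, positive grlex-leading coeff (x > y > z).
2*x^4 + 4*x^2*y^2 + 2*y^4 - x^2 - y^2 + 3*z^2 - 1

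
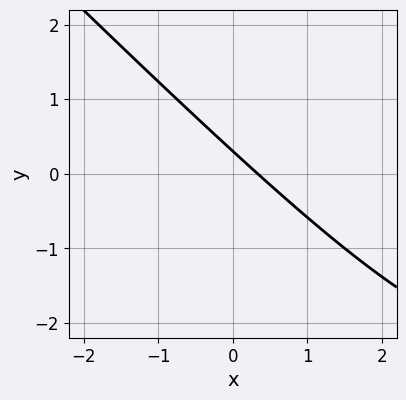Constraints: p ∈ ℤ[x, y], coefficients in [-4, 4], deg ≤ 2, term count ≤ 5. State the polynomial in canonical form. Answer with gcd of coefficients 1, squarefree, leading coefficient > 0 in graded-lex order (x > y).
x*y + y^2 + 3*x + 3*y - 1

(a) deg p = 2.
(b) The integer polynomial consistent with all of this is the stated p.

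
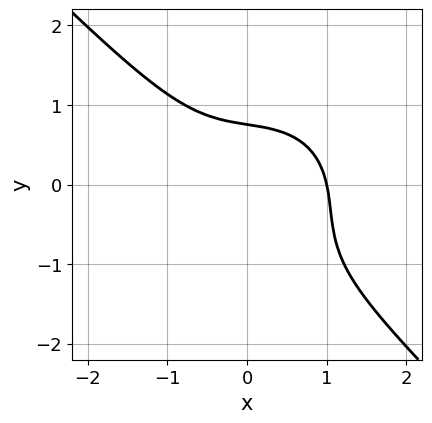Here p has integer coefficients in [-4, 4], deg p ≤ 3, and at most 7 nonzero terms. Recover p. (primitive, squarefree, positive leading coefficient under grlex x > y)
3*x^3 + 3*y^3 + 2*x*y + 3*y^2 - 3

First, degree: the shape is more complex than any degree-2 curve, so deg p = 3.
Then, observable constraints: it crosses the x-axis at the gridline x = 1.
Finally, these observations pin down the coefficients.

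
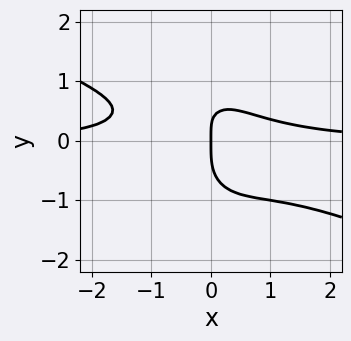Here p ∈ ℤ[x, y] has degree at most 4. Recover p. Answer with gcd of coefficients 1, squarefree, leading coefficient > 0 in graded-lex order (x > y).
(a) Degree: a generic line meets the curve in up to 4 points, so deg p = 4.
(b) From the axis intercepts and sections: one x-axis crossing is at x = 0; it meets the y-axis at y = 0 (among the integer gridlines).
(c) Matching integer coefficients to the picture gives p.

x^3*y + 2*x^2*y^2 + y^4 + x*y - x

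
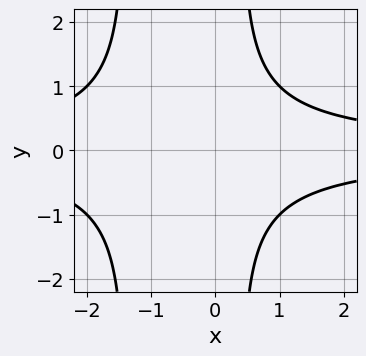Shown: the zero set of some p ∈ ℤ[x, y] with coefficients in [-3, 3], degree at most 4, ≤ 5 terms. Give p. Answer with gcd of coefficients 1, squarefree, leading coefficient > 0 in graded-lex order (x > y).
2*x^2*y^2 + 2*x*y^2 - y^2 - 3

First, degree: a generic line meets the curve in up to 4 points, so deg p = 4.
Next, symmetries: the y ↦ −y reflection is a symmetry, so y appears only in even powers.
Next, observable constraints: the curve avoids every integer y-axis point in the box; it misses every integer gridline on the x-axis.
Finally, putting this together gives p.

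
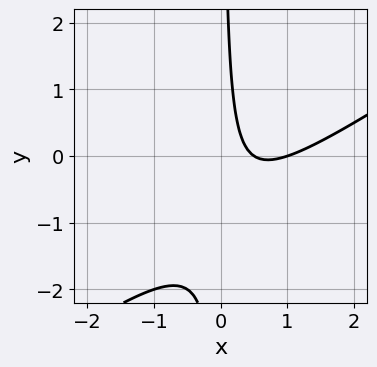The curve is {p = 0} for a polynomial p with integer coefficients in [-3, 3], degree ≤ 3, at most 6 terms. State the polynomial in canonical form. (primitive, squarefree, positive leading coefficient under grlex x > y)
(a) Degree: no degree-1 curve has this shape, so deg p = 2.
(b) From the axis intercepts and sections: the curve avoids every integer y-axis point in the box; one x-axis crossing is at x = 1.
(c) The integer polynomial consistent with all of this is the stated p.

2*x^2 - 3*x*y - 3*x + 1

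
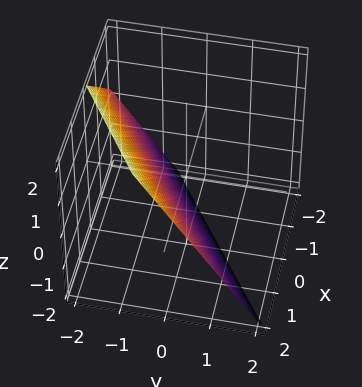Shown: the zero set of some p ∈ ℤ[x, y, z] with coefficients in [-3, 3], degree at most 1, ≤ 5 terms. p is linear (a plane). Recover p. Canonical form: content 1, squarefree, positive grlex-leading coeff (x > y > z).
2*x - 3*y - 2*z - 2

Degree: the surface is flat (a plane), so deg p = 1.
Against the integer gridlines: one x-axis crossing is at x = 1; it crosses the z-axis at the gridline z = -1.
Together with the visible shape, these determine p as stated.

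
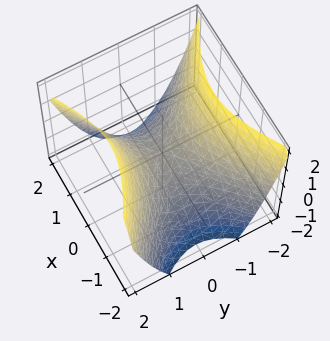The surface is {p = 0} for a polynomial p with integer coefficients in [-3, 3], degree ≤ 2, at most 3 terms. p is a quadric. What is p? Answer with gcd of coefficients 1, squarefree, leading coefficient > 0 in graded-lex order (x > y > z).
2*x^2 - 3*y^2 + 3*z

(a) deg p = 2. A saddle surface; a quadric.
(b) Symmetries: it's symmetric under x → −x, forcing even powers of x; it's symmetric under y → −y, forcing even powers of y.
(c) From the visible intercepts: it crosses the y-axis at the gridline y = 0; one x-axis crossing is at x = 0; it meets the z-axis at z = 0 (among the integer gridlines).
(d) Putting this together gives p.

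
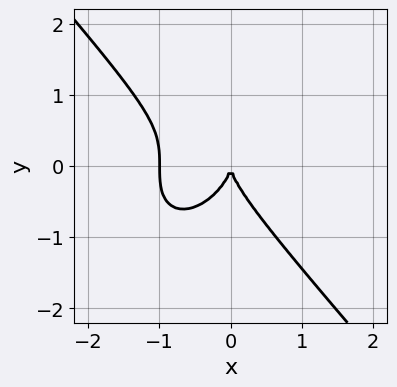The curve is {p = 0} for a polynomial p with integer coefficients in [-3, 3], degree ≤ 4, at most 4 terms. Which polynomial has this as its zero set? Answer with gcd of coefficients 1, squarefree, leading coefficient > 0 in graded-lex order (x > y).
1. deg p = 3.
2. From the axis intercepts and sections: it crosses the y-axis at the gridline y = 0; among the integer gridlines, it crosses the x-axis at x ∈ {-1, 0}.
3. Matching integer coefficients to the picture gives p.

3*x^3 + 2*y^3 + 3*x^2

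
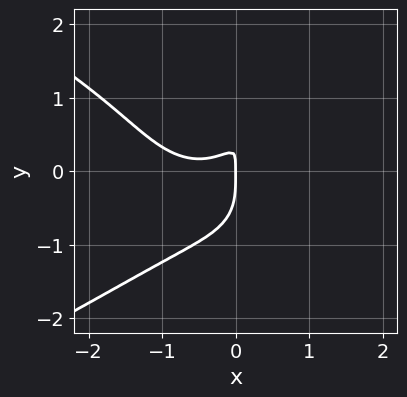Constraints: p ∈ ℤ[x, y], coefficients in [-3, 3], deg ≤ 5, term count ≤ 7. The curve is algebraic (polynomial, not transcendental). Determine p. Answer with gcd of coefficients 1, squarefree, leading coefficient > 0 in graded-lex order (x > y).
(a) deg p = 4. No degree-3 curve has this shape.
(b) Reading off the gridlines: one y-axis crossing is at y = 0; it crosses the x-axis at the gridline x = 0.
(c) The integer polynomial consistent with all of this is the stated p.

2*y^4 + 2*x^3 + 2*x^2 - 3*x*y + x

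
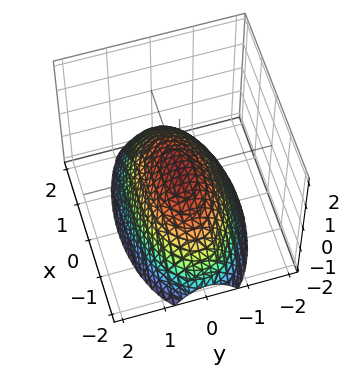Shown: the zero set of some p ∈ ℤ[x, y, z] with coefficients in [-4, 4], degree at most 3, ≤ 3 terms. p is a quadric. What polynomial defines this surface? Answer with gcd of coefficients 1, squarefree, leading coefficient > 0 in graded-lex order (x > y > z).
1. The degree is 2 — a single bowl opening along one axis; a quadric.
2. Symmetries: the x ↦ −x reflection is a symmetry, so x appears only in even powers; mirror symmetry y ↦ −y ⇒ only even powers of y.
3. Checking where it meets the axes: it crosses the x-axis at the gridline x = 0; it meets the z-axis at z = 0 (among the integer gridlines).
4. Solving for integer coefficients yields p as stated.

x^2 + 3*y^2 + 3*z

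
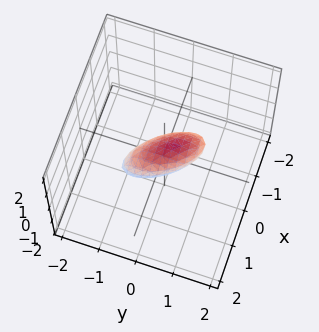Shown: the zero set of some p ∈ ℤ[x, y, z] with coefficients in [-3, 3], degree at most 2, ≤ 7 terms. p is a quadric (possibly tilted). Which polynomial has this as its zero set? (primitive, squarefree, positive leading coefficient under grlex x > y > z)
(a) The degree is 2 — a generic line meets the surface in up to 2 points.
(b) Matching integer coefficients to the picture gives p.

3*x^2 + 3*x*y + 2*y^2 - y*z + 3*z^2 - 1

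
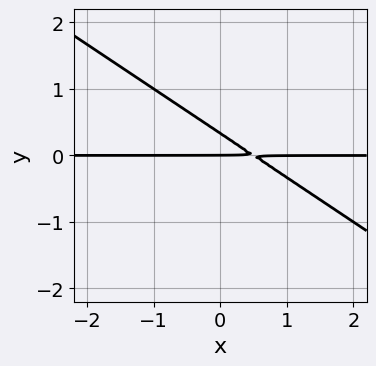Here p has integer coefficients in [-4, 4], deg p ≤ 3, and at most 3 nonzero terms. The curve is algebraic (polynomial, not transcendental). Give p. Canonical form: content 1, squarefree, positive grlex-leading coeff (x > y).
2*x*y + 3*y^2 - y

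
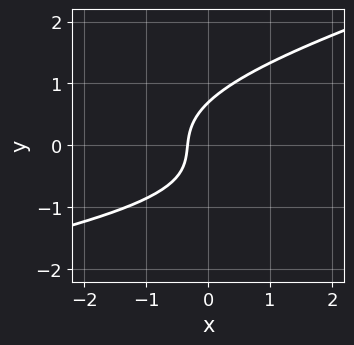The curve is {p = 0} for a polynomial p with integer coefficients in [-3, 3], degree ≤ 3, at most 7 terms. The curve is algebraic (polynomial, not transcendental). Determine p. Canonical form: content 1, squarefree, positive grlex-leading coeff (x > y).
1. deg p = 3.
2. Solving for integer coefficients yields p as stated.

x*y^2 - 3*y^3 + x*y + 3*x + 1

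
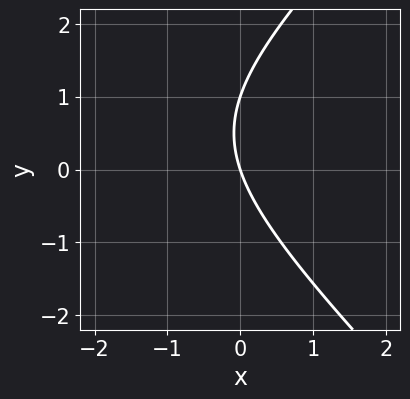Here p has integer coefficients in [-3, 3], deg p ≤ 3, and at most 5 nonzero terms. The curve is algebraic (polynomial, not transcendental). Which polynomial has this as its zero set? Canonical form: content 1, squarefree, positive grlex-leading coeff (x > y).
x^2 - y^2 + 3*x + y

1. Degree: a generic line meets the curve in up to 2 points, so deg p = 2.
2. Checking where it meets the axes: it crosses the x-axis at the gridline x = 0; among the integer gridlines, it crosses the y-axis at y ∈ {0, 1}.
3. These observations pin down the coefficients.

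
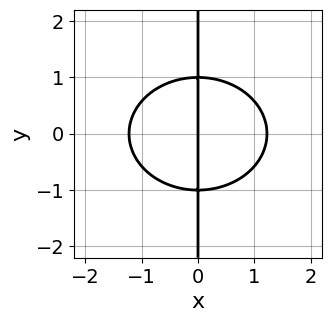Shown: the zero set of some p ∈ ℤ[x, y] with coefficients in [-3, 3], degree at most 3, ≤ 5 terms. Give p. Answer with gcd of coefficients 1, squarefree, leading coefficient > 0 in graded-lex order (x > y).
2*x^3 + 3*x*y^2 - 3*x

The degree is 3 — the shape is more complex than any degree-2 curve.
Symmetries: mirror symmetry y ↦ −y ⇒ only even powers of y.
From the axis intercepts and sections: one x-axis crossing is at x = 0; every point of the y-axis in the box is on the curve.
Putting this together gives p.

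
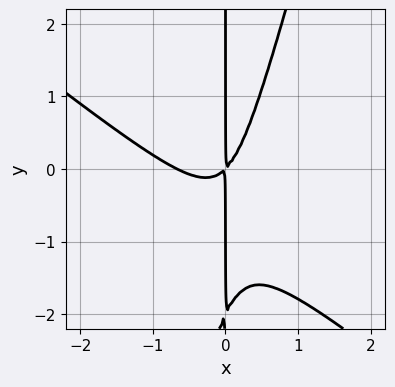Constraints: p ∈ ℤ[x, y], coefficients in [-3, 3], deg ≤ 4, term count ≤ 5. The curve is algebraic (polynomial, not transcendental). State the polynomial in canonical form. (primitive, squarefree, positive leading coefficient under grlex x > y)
3*x^3 + 3*x^2*y - x*y^2 + 2*x^2 - 2*x*y

(a) Degree: a generic line meets the curve in up to 3 points, so deg p = 3.
(b) Against the integer gridlines: the visible y-axis segment lies entirely on the curve.
(c) Solving for integer coefficients yields p as stated.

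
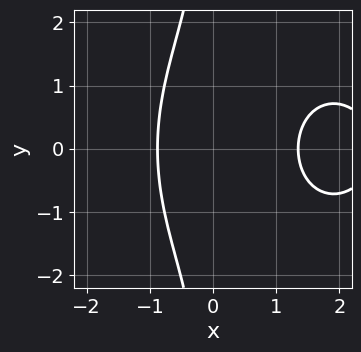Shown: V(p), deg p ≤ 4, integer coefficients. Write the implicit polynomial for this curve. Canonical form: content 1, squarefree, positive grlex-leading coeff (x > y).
x^3 + x*y^2 - 3*x^2 + 3

Degree: the shape is more complex than any degree-2 curve, so deg p = 3.
Symmetries: it's symmetric under y → −y, forcing even powers of y.
From the axis intercepts and sections: the curve avoids every integer y-axis point in the box.
The integer polynomial consistent with all of this is the stated p.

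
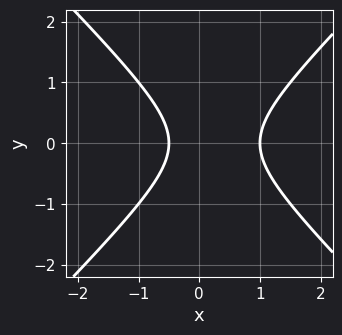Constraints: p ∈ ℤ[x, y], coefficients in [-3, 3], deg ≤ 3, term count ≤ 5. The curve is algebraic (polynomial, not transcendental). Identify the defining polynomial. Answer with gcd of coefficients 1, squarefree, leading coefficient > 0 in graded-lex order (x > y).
Degree: a generic line meets the curve in up to 2 points, so deg p = 2.
Symmetries: mirror symmetry y ↦ −y ⇒ only even powers of y.
From the axis intercepts and sections: it crosses the x-axis at the gridline x = 1; the curve avoids every integer y-axis point in the box.
Solving for integer coefficients yields p as stated.

2*x^2 - 2*y^2 - x - 1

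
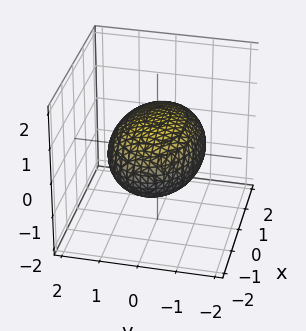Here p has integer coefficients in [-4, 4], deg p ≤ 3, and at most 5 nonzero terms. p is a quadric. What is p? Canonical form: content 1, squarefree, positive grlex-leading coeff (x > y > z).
x^2 + 2*y^2 + 3*z^2 - 3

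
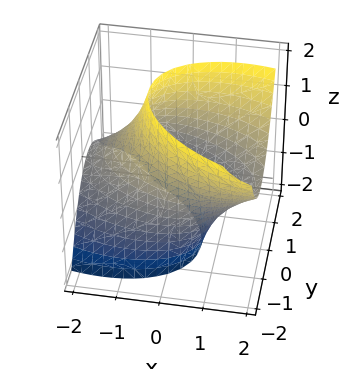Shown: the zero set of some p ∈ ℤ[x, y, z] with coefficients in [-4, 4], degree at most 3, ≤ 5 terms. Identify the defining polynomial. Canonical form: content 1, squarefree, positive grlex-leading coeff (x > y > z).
(a) deg p = 2. No degree-1 surface has this shape.
(b) Reading off the gridlines: no z-intercept at any integer in the box.
(c) The integer polynomial consistent with all of this is the stated p.

x^2 + x*y - 2*x*z + 2*y^2 - 3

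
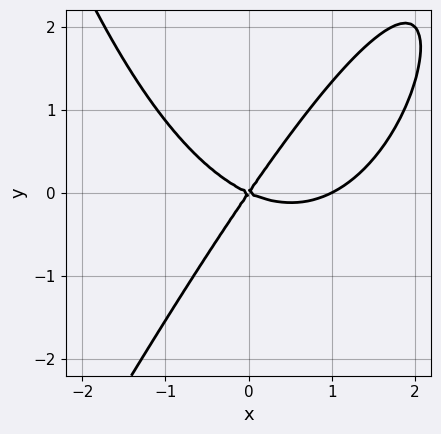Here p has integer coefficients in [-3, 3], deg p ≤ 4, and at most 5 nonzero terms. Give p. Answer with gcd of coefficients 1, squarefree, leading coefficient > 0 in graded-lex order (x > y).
First, degree: the shape is more complex than any degree-2 curve, so deg p = 3.
Next, observable constraints: among the integer gridlines, it crosses the x-axis at x ∈ {0, 1}; it meets the y-axis at y = 0 (among the integer gridlines).
Finally, solving for integer coefficients yields p as stated.

2*x^3 - x^2*y - 2*x^2 - 3*x*y + 3*y^2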